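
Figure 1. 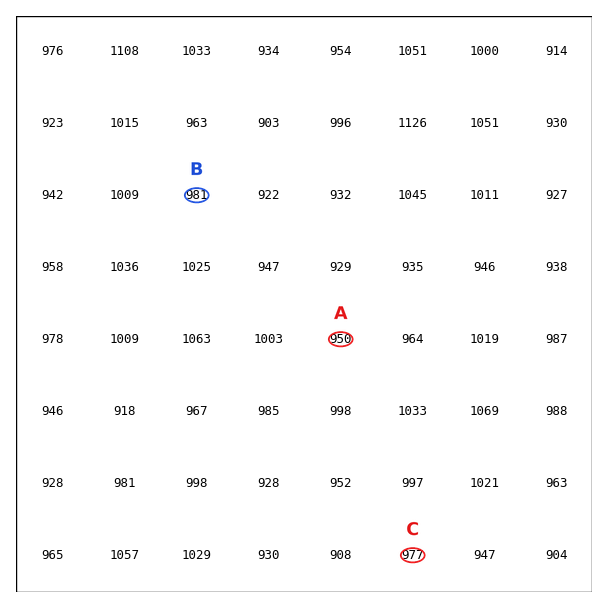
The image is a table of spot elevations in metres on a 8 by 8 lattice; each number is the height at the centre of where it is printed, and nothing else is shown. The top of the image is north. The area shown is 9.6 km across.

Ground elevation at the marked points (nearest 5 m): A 950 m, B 980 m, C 975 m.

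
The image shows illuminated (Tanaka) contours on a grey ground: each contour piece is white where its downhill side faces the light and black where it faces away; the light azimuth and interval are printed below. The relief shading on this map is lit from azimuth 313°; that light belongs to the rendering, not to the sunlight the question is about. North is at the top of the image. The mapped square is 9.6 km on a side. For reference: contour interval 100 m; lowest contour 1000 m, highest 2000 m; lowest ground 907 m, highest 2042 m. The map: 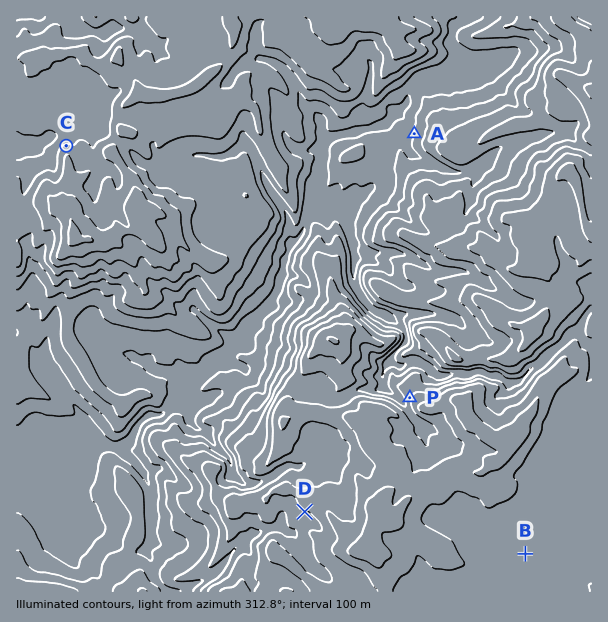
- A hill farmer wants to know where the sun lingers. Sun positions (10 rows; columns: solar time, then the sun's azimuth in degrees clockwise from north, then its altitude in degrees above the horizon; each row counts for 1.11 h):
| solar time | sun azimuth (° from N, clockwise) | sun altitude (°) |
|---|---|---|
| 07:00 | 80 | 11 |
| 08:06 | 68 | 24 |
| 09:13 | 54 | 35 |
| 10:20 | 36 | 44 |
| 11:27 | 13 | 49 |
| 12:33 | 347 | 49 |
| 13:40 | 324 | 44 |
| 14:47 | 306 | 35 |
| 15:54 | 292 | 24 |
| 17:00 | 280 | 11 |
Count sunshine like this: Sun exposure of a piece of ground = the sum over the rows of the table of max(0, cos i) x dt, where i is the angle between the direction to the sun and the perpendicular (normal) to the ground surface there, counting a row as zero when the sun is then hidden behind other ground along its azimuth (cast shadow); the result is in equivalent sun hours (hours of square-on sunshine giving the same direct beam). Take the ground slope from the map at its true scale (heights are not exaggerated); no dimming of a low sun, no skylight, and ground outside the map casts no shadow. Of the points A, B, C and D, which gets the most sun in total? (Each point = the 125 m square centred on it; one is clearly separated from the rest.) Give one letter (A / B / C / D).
C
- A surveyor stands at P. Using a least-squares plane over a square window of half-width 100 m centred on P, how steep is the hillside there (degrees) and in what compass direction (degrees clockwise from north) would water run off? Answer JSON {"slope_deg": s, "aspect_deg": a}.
{"slope_deg": 35, "aspect_deg": 270}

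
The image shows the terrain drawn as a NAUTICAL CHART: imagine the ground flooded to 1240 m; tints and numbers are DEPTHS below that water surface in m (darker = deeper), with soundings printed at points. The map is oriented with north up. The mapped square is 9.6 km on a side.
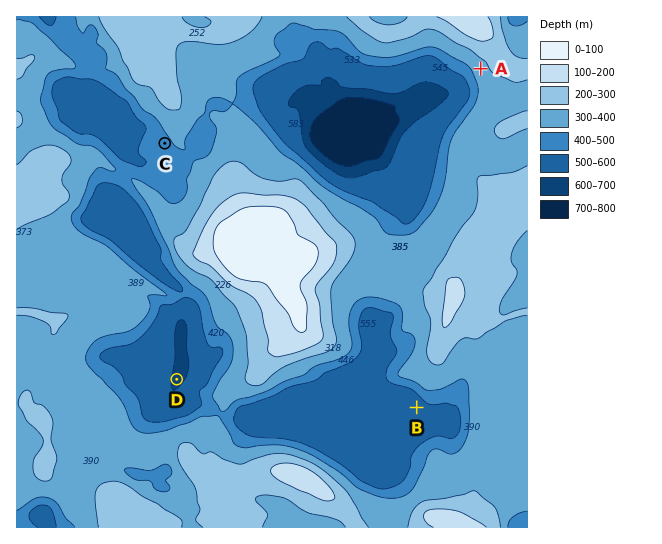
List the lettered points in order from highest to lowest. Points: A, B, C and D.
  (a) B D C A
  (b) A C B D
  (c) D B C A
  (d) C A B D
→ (b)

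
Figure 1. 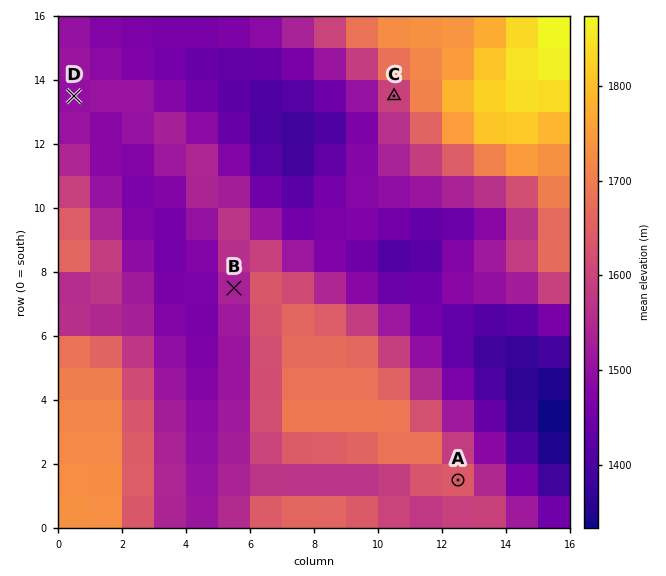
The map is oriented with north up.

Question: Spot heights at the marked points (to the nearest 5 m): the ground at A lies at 1655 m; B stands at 1530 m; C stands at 1585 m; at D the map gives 1500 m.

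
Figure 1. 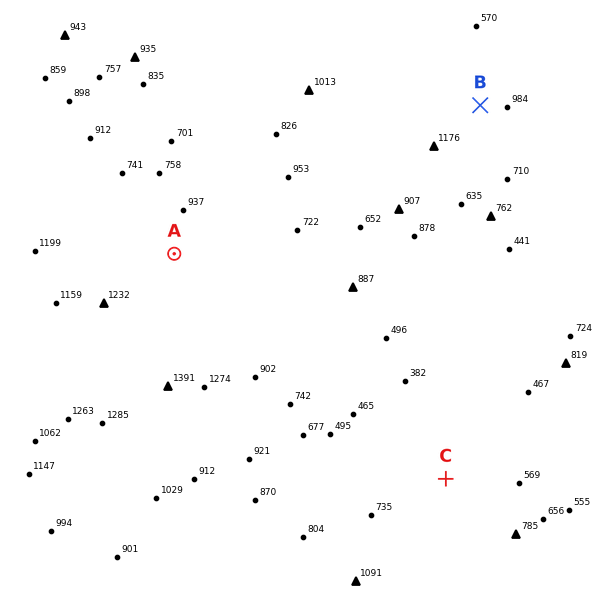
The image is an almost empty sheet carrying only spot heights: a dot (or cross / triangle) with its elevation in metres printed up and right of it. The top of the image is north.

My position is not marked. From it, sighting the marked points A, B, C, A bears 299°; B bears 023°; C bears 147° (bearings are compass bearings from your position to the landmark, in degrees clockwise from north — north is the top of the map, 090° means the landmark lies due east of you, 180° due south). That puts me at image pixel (371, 363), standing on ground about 480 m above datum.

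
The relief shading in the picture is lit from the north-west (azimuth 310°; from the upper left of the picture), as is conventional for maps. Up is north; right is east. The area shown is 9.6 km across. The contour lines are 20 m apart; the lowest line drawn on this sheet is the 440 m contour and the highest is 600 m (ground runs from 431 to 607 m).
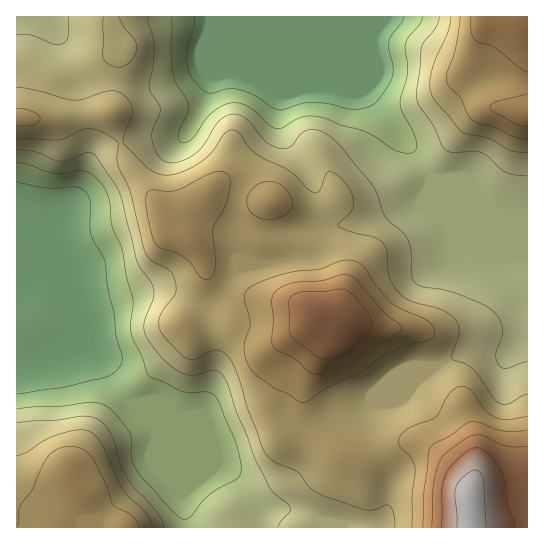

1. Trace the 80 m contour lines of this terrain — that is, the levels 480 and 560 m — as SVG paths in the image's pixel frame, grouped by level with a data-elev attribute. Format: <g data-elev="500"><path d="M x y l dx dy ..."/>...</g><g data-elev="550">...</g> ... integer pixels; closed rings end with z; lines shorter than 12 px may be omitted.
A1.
<g data-elev="480"><path d="M164 527l-3-8-5-8-29-33-7-15-8-28-6-9-6-5-7-4-10-1-28 4-38 3"/><path d="M527 361l-21 8-4-1-3-3-3-11 6-17 0-10-4-10-8-8-33-15-15-5-20-2-8-5-3-8 0-25-4-11-22-21-8-24-7-11-29-36-17-13-9-3-8 0-6 4-11 13-11 1-13-6-21-24-7-3-7-1-6 3-6 4-16 25-12 10-9 5-8 2-8-1-5-3-6-9-3-12 0-8 7-15 1-6-1-6-8-10-2-6 4-21 1-19-1-9-6-21"/><path d="M17 150l20 2 22 9 10-1 18-8 6 1 4 4 23 36 17 68 16 26 0 11-9 25 0 7 2 7 17 22 18 13 12 3 21-5 5 2 4 4 5 10 8 24 10 24 8 23 14 28 6 8 16 14 0 4-9 11-3 5"/><path d="M68 17l0 20-2 4-4 3-9 0-22-9-14 0"/><path d="M439 17l-3 10-12 15-3 7-5 45 3 12 14 19 9 20 4 5 7 2 20-1 8 1 6 4 19 16 21 4"/></g><g data-elev="560"><path d="M527 446l-21 0-23-10-8-1-9 3-20 15-7 9-5 19-2 46"/><path d="M319 358l11 1 13-5 23-20 5-7 0-8-5-9-12-14-8-6-7-1-16 3-21 0-8 2-5 5 0 30 2 6 4 6z"/></g>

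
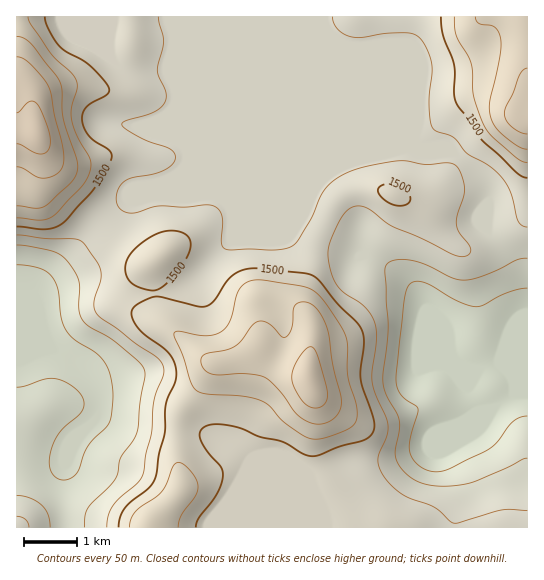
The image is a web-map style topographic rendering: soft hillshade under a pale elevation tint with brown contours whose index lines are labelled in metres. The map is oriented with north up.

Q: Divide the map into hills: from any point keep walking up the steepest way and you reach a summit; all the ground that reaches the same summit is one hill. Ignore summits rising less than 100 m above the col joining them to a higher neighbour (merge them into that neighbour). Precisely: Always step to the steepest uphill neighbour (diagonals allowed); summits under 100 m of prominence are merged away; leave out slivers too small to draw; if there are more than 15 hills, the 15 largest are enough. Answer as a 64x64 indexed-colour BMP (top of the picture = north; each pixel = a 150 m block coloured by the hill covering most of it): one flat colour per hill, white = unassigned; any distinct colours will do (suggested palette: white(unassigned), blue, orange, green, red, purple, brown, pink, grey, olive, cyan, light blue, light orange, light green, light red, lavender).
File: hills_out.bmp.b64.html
<image width="64" height="64" href="data:image/bmp;base64,Qk12CAAAAAAAAHYAAAAoAAAAQAAAAEAAAAABAAQAAAAAAAAIAAATCwAAEwsAABAAAAAAAAAA////ALR3HwAOf/8ALKAsACgn1gC9Z5QAS1aMAMJ34wB/f38AIr28AM++FwDox64AeLv/AIrfmACWmP8A1bDFACIiIhERERERERERERERERERERERERERERERERIiIiIiIiIiEREREREREREREREREREREREREREREREREiIiIiIiIiIRERERERERERERERERERERERERERERERESIiIiIiIiIhEREREREREREREREREREREREREREREREREiIiIiIiIiERERERERERERERERERERERERERERERERESIiIiIiIiIRERERERERERERERERERERERERERERERERIiIiIiIiIhERERERERERERERERERERERERERERERERIiIiIiIiIiEREREREREREREREREREREREREREREREREiIiIiIiIiIREREREREREREREREREREREREREREREREiIiIiIiIiIiERERERERERERERERERERERERERERERESIiIiIiIiIiIREREREREREREREREREREREREREREREREiIiIiIiIiIiEREREREREREREREREREREREREREREREREiIiIiIiIiIhERERERERERERERERERERERERERERERERIiIiIiIiIiIRERERERERERERERERERERERERERERERESIiIiIiIiIhERERERERERERERERERERERERERERERERIiIiIiIiIiERERERERERERERERERERERERERERERESIiIiIiIiIiIRERERERERERERERERERERERERERERERIiIiIiIiIiIhEREREREREREREREREREREREREREREREiIiIiIiIiIhERERERERERERERERERERERERERERERESIiIiIiIiIiEREREREREREREREREREREREREREREREREiIiIiIiIiEREREREREREREREREREREREREREREREREREhEREiIhERERERERERERERERERERERERERERERERERERERERERERERERERERERERERERERERERERERERERERERERERERERERERERERERERERERERERERERERERERERERERERERERERERERERERERERERERERERERERERERERERERERERERERERERERERERERERERERERERERERERERERERERERERERERERERERERERERERERERERERERERERERERERERERERERERERERERERERERERERERERERERERERERERETIRERERERERERERERERERERERERERERERERERERERERMiIREREREREREREREREREREREREREREREREREREREREyIhERERERERERERERERERERERERERERERERERERERETIiIRERERERERERERERERERERERERERERERERERERETMiIiERERERERERERERERERERERERERERERERERERERMyIiIhERERERERERERERERERERERERERERERERERERMzIiIiIREREREREREREREREREREREREREREREREREREzMiIiIiEREREREREREREREREREREREREREREREREREzMyIiIiIhEREREREREREREREREREREREREREREREREzMzIiIiIiIRERERERERERERERERERERERERERERERETMzMiIiIiIiERERERERERERERERERERERERERERERERMzMyIiIiIiIhEREREREREREREREREREREREREREREREzMzIiIiIiIiIhERERERERERERERERERERERERERERETMzMiIiIiIiIiIRERERERERERERERERERERERERERERMzMyIiIiIiIiIiIhEREREREREREREREREREREREREREzMzIiIiIiIiIiIiIhEREREREREREREREREREREREREzMzMiIiIiIiIiIiIiIhEREREREREREREREREREREREzMzMyIiIiIiIiIiIiIiIiEREREREREREREREREREREzMzMzIiIiIiIiIiIiIiIiIiEREREREREREREREREREzMzMzMiIiIiIiIiIiIiIiIiIiIiIiIiIiIiIiIiIzMzMzMzMyIiIiIiIiIiIiIiIiIiIiIiIiIiIiIiIiIzMzMzMzMzIiIiIiIiIiIiIiIiIiIiIiIiIiIiIiIiIzMzMzMzMzMiIiIiIiIiIiIiIiIiIiIiIiIiIiIiIiIzMzMzMzMzMyIiIiIiIiIiIiIiIiIiIiIiIiIiIiIiIzMzMzMzMzMzIiIiIiIiIiIiIiIiIiIiIiIiIiIiIiIzMzMzMzMzMzMiIiIiIiIiIiIiIiIiIiIiIiIiIiIiIzMzMzMzMzMzMyIiIiIiIiIiIiIiIiIiIiIiIiIiIiIzMzMzMzMzMzMzIiIiIiIiIiIiIiIiIiIiIiIiIiIiIzMzMzMzMzMzMzMiIiIiIiIiIiIiIiIiIiIiIiIiIiIzMzMzMzMzMzMzMyIiIiIiIiIiIiIiIiIiIiIiIiIiIzMzMzMzMzMzMzMzIiIiIiIiIiIiIiIiIiIiIiIiIiIjMzMzMzMzMzMzMzMiIiIiIiIiIiIiIiIiIiIiIiIiIjMzMzMzMzMzMzMzMyIiIiIiIiIiIiIiIiIiIiIiIiIiMzMzMzMzMzMzMzMzIiIiIiIiIiIiIiIiIiIiIiIiIiMzMzMzMzMzMzMzMzMiIiIiIiIiIiIiIiIiIiIiIiIiIzMzMzMzMzMzMzMzMyIiIiIiIiIiIiIiIiIiIiIiIiIjMzMzMzMzMzMzMzMz"/>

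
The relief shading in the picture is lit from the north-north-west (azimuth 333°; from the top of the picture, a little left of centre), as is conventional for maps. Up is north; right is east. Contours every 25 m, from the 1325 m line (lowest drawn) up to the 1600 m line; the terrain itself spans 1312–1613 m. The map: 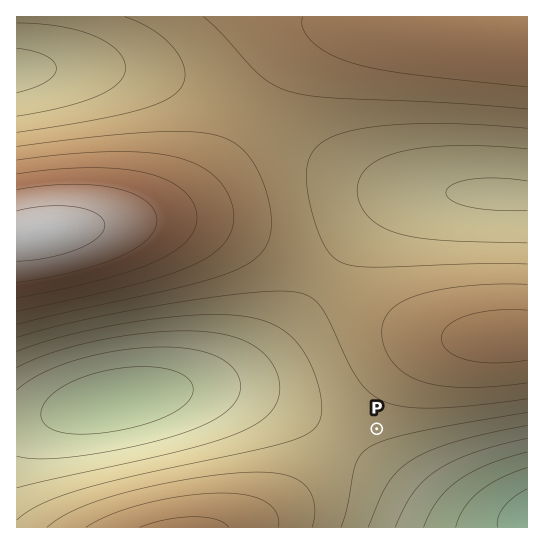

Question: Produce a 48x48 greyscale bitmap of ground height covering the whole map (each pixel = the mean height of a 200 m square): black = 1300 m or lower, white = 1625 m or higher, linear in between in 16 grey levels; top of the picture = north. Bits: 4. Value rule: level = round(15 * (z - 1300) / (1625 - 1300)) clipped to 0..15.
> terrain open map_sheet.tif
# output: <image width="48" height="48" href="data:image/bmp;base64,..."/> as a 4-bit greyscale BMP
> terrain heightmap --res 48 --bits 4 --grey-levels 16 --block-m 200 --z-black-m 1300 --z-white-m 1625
<image width="48" height="48" href="data:image/bmp;base64,Qk32BAAAAAAAAHYAAAAoAAAAMAAAADAAAAABAAQAAAAAAIAEAAATCwAAEwsAABAAAAAAAAAAAAAAABEREQAiIiIAMzMzAERERABVVVUAZmZmAHd3dwCIiIgAmZmZAKqqqgC7u7sAzMzMAN3d3QDu7u4A////AHeIiZmqqqq7u6qqqpmYh3dmVUQzMiIREXd4iImZmqqqqqqqqZmYiHdmVURDMiIREWd3eIiJmZmaqqqpmZmIiHdmZVRDMyIhEWZmd3eIiImZmZmZmZmIiHd2ZVVEMzIiEVZmZmd3d4iIiIiIiIiIh3d2ZlVUQzMiIlVVVWZmZnd3eIiIiIiIh3d2ZmVVREMzMlVVVVVVVmZmd3d3d3d3d3d3ZmZVVUREM0REREREVVVWZmZ3d3d3d3d3d2ZmZVVURERERERERERVVVZmZnd3d3d3d3d2ZmZVVURDMzMzNERERVVWZmZ3d3d3d3d3d3ZmZkQzMzMzMzNEREVVZmZnd3d4iIiIh3d3d0QzMzMzMzMzRERVVmZnd3iIiIiIiIiIiERDMzMzMzMzNERFVWZnd3iIiJmZmZmZmFREQzMzMzMzNERFVWZnd4iImZmZmZmZmVVUREMzMzMzRERVVWZnd4iJmZmqqqqqqmZVVEREREREREVVVmZ3eIiJmZqqqqqqqnZmZVVVRERERVVVZmZ3eIiZmaqqqru7u4d3ZmZlVVVVVVVmZmd3iIiZmqqqq7u7u5iId3d2ZmZmZmZmZ3d3iImZmqqqq7u7u6mZmIiHd3d3d3d3d3d4iImZmaqqqru7u6qqqZmYiIiHd3d3d3iIiImZmZqqqqqqqru7uqqpmZmIiIiIiIiIiImZmZmaqqqqqszMy7u6qqqZmZmIiIiIiIiJmZmZmZmZmd3dzMzLu7qqqZmZmYiIiIiIiImZmZmZme7d3d3MzLu7qqqZmZmIiIiIiIiIiIiIiO7u7t3d3My7u6qqmZmIiIiIiIiIiIiIiO7u7u7d3czMu7qqmZmYiIiHd3d3d3d3d+7u7u7u3dzMy7uqqZmYiIh3d3d3d3d3d+7u7u7u3d3My7uqqZmIiId3d3ZmZmZmZu7u7u7u3d3My7uqqZmIiHd3dmZmZmZmZu7u7u7d3dzMy7uqqZmIiHd3ZmZmZmZmZt3d3d3d3czMu7qqqZmIiHd3ZmZmZmZmZszMzMzMzMzLu7qqmZmIiHd3ZmZmZmZmZrvMzMzMy7u7uqqqmZmIiHd3dmZmZmZmZqu7u7u7u7u6qqqpmZiIiHd3d3dmZmZmZqqqqqqqqqqqqqmZmZmIiIh3d3d3d3d3d5mZmZmaqqqqmZmZmZmIiIiIh3d3d3d3d4iIiJmZmZmZmZmZmZmYiIiIiIiIiIiIiHd3iIiIiJmZmZmZmZmZmZmYiIiIiImZmWd3d3eIiIiImZmZmZmZmZmZmZmZmZmZmWZmZ3d3eIiIiJmZmZmZmZmZmZmqqqqqqmZmZmd3d4iIiJmZmZmZqqqqqqqqqqqqqlZmZmZ3d3iIiJmZmZqqqqqqqqqqu7u7u1ZmZmZ3d3iIiJmZmaqqqqqqu7u7u7u7u2ZmZmd3d4iIiZmZqqqqqqu7u7u7u7u7u2ZmZnd3d4iImZmZqqqqq7u7u7u7u7u7u2Z3d3d3iIiJmZmaqqqqu7u7u7u7u7u7u3d3d3iIiIiZmZmqqqqqu7u7u7u7u7u7uw=="/>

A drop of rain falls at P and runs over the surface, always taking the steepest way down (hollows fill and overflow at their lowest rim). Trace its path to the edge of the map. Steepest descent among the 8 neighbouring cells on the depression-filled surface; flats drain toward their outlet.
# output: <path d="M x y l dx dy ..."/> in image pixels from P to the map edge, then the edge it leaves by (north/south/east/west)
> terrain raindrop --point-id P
<path d="M377 429l0 13 77 77 73 0"/>
exit: east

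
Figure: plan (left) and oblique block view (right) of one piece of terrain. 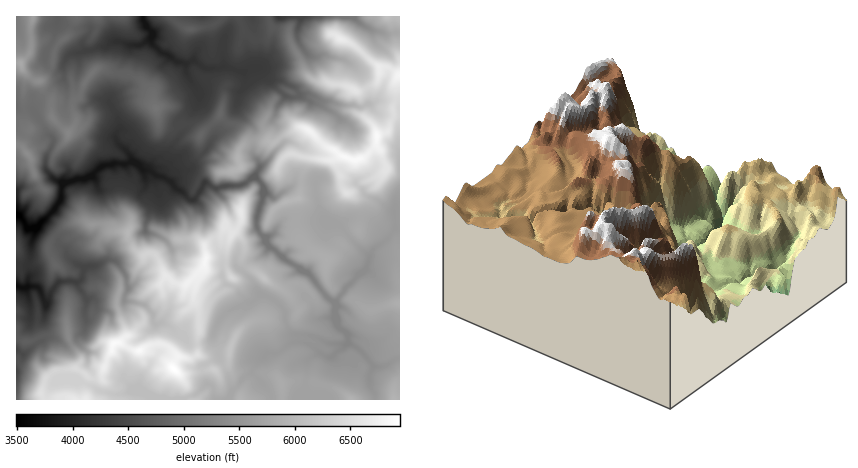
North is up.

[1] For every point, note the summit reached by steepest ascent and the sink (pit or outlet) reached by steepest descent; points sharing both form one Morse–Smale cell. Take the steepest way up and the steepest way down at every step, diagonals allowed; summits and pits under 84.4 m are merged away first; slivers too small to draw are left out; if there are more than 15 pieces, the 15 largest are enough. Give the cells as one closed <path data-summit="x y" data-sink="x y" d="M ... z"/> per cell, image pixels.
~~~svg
<path data-summit="174 368" data-sink="16 214" d="M220 116l-18 18-14-9-17 23-9 18-10 7-8-3-10-8-8 2-10-1-16 4-8 9-8 3-8 0-13 5-3 18-7 10-18 16-7 36 6 0 16-7 5 7 12 10 1 58-14 4-12 0-4 2 1 2 9-3 5 5 2 14 5 6 4 17 14 2 12 4 12 7 10 2 28-3 18 9 216 0 1-6-5-8 0-12 3-8-15-18-10-6-1-8-9-8-3-10 1-12-14-12-16-20-20-12-16-13-8 8-14 7-6 9-8-7-10 0-2 2 0 10 3 8 11 5 13 15-21 7-8 9-9 20-5 3-18 0-18-17-6-3-8 1-4-12-8-7-20-5 4-10-2-14-10-15-9-1 3-8 6-5 30-16 20 9 6 9 10-1 2-2 0-14-2-4-16-16-5-8-6-20 1-8 8 1 6 5 8-10 10-2 6-8 12-12 20-28z"/><path data-summit="376 136" data-sink="16 214" d="M314 80l-18 17-8 0-6-3-6 4-12 24 0 6 6 14-17 0 0 12 7 12-5 10 9 12-1 10-6 18 0 12 9 10 0 4 4 6 16 12 20 12 16 20 14 11 9-15 21-18 8-22 12-7 10-13 4 0 0-124-4-4-20 1-6 3 0-8-4-8-10 3-12-6z"/><path data-summit="206 260" data-sink="16 214" d="M156 175l-1 9 6 20 5 8 16 16 2 4 0 14-2 2-10 1-6-9-20-9-30 16-9 13 9 1 10 15 2 14-4 8 2 3 18 4 8 7 4 12 8-1 6 3 18 17 18 0 5-3 9-20 8-9 21-7-13-15-11-5-3-8 0-10 2-2 10 0 8 7 6-9 14-7 7-7-3-10-9-10 0-12 6-18 1-10-8-11-18 9-24 2-10-5-8 15-6 2-8-9-6-2-4-7z"/><path data-summit="20 64" data-sink="16 214" d="M76 16l-42 0-4 14 0 22-10 11-4 1 0 44 4 2 12-1 16 25 5 4 0 6-8 20 1 6 6 8-14 8-16 1-6 3 0 24 6 4 6 11 8-1 17-16 8-12 3-17 20-4 8-3 8-9 16-4 10 1 8-2 10 8 8 3 10-7 9-18 17-22 0-2-6 0-10 4-12-4-2-4-5-26-11-13-14-7-14-1-14-5-11 8-6 10-3 10-7 6-1 6 4 14-8 11-4-3-11-12-2-6 1-12-7-8-5-10 10-12 5-22 14-14z"/><path data-summit="20 64" data-sink="146 26" d="M142 16l-64 0-9 18-14 14-3 18-12 16 5 10 7 8-1 12 2 6 15 15 8-11-4-14 1-6 7-6 3-10 6-10 11-8 14 5 14 1 14 7 11 13 5 26 2 4 14 4 15-4 0-6 10-16 0-8-13-22 0-6-26-14-8-8 1-10-6-6z"/><path data-summit="174 368" data-sink="146 26" d="M238 16l-14 0-10 9-18 4-14-2-12-11-27 0 4 12 6 6-1 10 8 8 26 14 0 6 13 22 0 8-10 16-1 6 12 10 20-18 7 6 9-14 4-16 5-6 0-12-2-2 17-5 12-15 3-24-3 0-4 10-14 2-10-8z"/><path data-summit="400 304" data-sink="16 214" d="M396 228l-10 13-12 7-8 22-21 18-10 16 2 20 10 10 1 8 10 6 18 19 8-1 16-8 0-128z"/><path data-summit="174 368" data-sink="16 286" d="M50 257l-16 7-6 0 0 22-12 0 0 52 8 4 8-1 10-5 12 0 14-4 0-54z"/><path data-summit="376 136" data-sink="146 26" d="M276 28l-6 28-10 11-17 5 2 2 0 12-7 10-1 14 15 16 2 15 16 1-6-14 0-6 9-20 10-8-16-16 13 2 16 8 2 5 15-13-8-8-4-12-11-20-1-8z"/><path data-summit="240 168" data-sink="16 214" d="M226 122l-35 46-3 2-10 2-6 10 10-4 8 0 14 6 2-1 8 5 6 0 4-2 14 0 17-10 5-10-7-12 0-12-9 2 3-4-1-6-8-8z"/><path data-summit="400 76" data-sink="16 214" d="M352 16l-14 0-3 18 5 5 14 6 25 21 1 6-3 10-10 6 3 8-1 8 27-4 4 4 0-70-16 0-10-3-14-7z"/><path data-summit="400 76" data-sink="278 16" d="M338 16l-36 0-5 16 2 10 11 14 14-1 22 6 13 11 9 16 9-6 3-10-1-6-25-21-14-6-5-5z"/><path data-summit="28 154" data-sink="16 214" d="M16 108l0 82 6-3 16-1 14-8-5-6-2-8 8-20 0-6-5-4-16-25-12 1z"/><path data-summit="86 400" data-sink="16 214" d="M48 337l-8 5 2 10-4 8 0 6 8 10-5 16 3 8 114 0-18-9-10 0-8 3-20-2-12-7-26-6-4-17-5-6-2-14z"/><path data-summit="376 136" data-sink="278 16" d="M300 16l-20 0-4 12 13 4 1 8 11 20 4 12 11 9 28 4 12 6 10-2 1-1-8-16-13-11-22-6-12 2-8-7-7-14z"/>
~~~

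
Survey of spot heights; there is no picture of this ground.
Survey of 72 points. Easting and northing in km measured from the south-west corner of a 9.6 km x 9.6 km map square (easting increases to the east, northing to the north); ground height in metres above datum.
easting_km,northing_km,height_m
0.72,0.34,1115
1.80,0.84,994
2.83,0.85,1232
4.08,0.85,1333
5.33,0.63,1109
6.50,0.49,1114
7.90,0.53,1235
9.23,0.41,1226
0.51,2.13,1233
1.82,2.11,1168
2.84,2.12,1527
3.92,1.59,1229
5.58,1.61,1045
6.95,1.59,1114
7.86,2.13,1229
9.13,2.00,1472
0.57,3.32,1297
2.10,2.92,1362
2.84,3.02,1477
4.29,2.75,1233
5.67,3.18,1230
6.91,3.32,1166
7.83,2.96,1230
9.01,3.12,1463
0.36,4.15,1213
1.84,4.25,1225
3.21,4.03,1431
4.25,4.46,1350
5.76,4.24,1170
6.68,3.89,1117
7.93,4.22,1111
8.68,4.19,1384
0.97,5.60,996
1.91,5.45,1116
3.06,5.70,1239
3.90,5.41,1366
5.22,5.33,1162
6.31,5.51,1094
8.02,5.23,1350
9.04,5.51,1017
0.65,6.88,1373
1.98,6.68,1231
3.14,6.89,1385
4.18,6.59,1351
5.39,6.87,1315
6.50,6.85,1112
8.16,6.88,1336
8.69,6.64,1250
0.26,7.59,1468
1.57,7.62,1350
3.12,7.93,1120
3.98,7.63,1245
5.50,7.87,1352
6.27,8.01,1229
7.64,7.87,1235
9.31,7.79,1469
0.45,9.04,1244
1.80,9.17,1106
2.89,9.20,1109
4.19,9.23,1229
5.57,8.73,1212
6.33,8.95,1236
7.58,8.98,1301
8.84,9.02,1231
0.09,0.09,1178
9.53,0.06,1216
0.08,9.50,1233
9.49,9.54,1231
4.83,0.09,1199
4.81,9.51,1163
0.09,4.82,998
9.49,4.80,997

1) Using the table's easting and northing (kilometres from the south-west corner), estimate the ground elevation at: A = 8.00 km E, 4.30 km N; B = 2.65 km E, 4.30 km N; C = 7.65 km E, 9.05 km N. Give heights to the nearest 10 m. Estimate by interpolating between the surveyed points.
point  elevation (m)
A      1110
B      1340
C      1310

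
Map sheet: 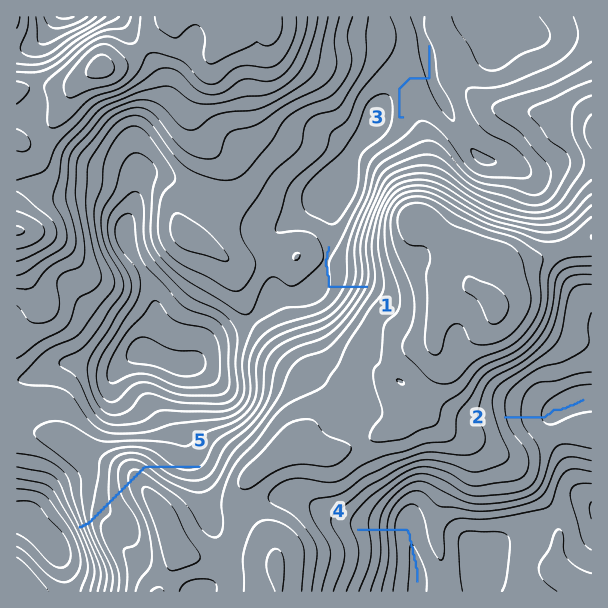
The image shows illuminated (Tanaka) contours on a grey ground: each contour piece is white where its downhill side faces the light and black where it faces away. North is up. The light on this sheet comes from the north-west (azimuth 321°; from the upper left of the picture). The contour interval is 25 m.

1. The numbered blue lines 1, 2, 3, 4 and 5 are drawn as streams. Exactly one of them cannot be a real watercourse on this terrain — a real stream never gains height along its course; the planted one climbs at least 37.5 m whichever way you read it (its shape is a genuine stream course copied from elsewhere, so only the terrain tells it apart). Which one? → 5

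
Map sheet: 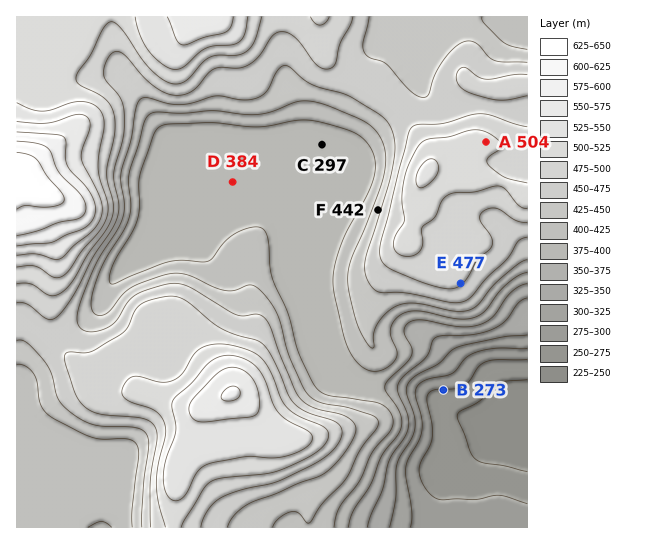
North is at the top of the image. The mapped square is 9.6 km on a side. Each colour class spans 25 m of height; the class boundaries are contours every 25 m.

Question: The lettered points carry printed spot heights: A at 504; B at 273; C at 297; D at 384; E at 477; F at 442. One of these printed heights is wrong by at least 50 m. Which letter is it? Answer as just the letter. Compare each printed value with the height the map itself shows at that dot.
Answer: C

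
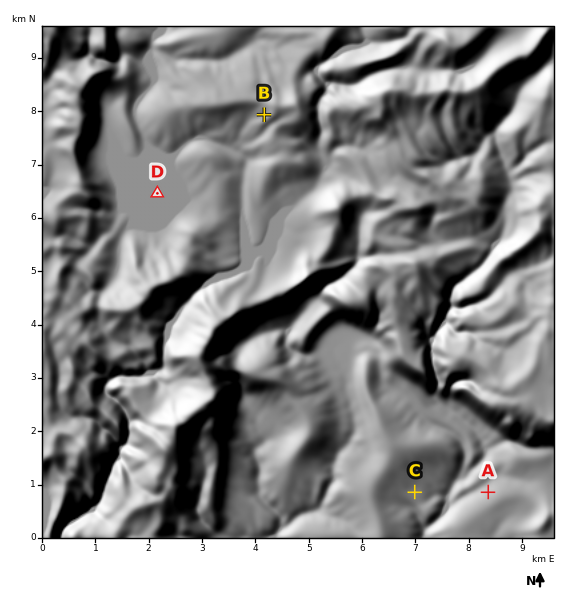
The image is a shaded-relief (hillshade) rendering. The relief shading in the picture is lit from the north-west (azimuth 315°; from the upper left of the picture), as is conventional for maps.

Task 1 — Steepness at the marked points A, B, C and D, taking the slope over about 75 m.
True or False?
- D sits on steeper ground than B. False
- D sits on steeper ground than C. False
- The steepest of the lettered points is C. False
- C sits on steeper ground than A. False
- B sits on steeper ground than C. True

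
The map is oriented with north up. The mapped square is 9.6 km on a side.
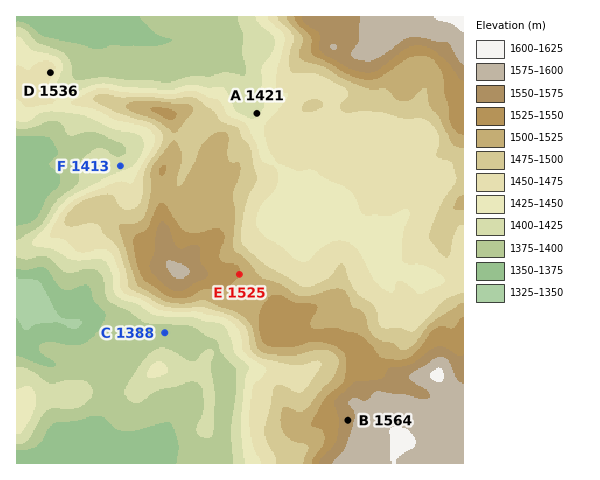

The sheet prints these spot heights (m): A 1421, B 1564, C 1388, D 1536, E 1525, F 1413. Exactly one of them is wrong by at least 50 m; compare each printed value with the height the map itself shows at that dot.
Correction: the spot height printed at D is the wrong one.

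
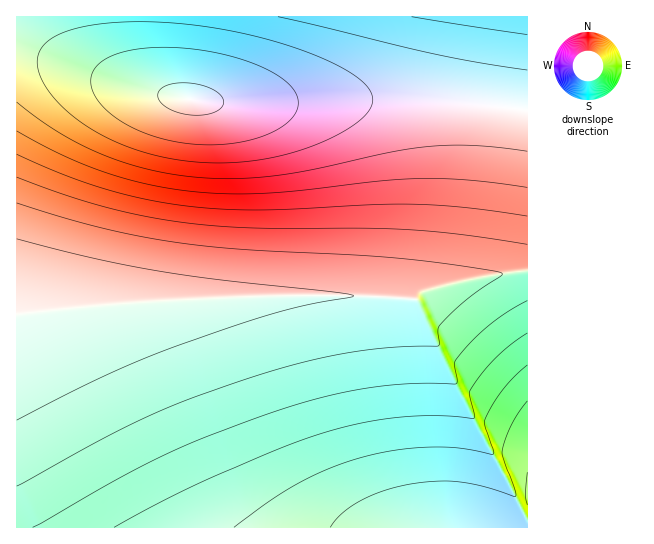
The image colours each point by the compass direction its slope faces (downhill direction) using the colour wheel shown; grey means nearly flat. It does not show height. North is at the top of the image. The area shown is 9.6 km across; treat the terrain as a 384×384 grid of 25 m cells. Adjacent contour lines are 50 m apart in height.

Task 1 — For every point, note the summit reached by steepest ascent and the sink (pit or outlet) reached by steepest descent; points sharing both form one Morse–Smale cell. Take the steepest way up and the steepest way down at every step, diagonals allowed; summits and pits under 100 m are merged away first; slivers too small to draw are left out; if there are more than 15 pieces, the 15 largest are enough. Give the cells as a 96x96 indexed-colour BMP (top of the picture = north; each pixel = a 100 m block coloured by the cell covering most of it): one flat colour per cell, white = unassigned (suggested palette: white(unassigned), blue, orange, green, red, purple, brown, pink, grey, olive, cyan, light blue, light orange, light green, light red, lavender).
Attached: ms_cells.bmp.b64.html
<image width="96" height="96" href="data:image/bmp;base64,Qk12EgAAAAAAAHYAAAAoAAAAYAAAAGAAAAABAAQAAAAAAAASAAATCwAAEwsAABAAAAAAAAAA////ALR3HwAOf/8ALKAsACgn1gC9Z5QAS1aMAMJ34wB/f38AIr28AM++FwDox64AeLv/AIrfmACWmP8A1bDFABERERERERERERERERERERERERERERERERERERERERERERERERERERERERERERERERERERERERERERERERERERERERERERERERERERERERERERERERERERERERERERERERERERERERERERERERERERERERERERERERERERERERERERERERERERERERERERERERERERERERERERERERERERERERERERERERERERERERERERERERERERERERERERERERERERERERERERERERERERERERERERERERERERERERERERERERERERERERERERERERERERERERERERERERERERERERERERERERERERERERERERERERERERERERERERERERERERERERERERERERERERERERERERERERERERERERERERERERERERERERERERERERERERERERERERERERERERERERERERERERERERERERERERERERERERERERERERERERERERERERERERERERERERERERERERERERERERERERERERERERERERERERERERERERERERERERERERERERERERERERERERERERERERERERERERERERERERERERERERERERERERERERERERERERERERERERERERERERERERERERERERERERERERERERERERERERERERERERERERERERERERERERERERERERERERERERERERERERERERERERERERERERERERERERERERERERERERERERERERERERERERERERERERERERERERERERERERERERERERERERERERERERERERERERERERERERERERERERERERERERERERERERERERERERERERERERERERERERERERERERERERERERERERERERERERERERERERERERERERERERERERERERERERERERERERERERERERERERERERERERERERERERERERERERERERERERERERERERERERERERERERERERERERERERERERERERERERERERERERERERERERERERERERERERERERERERERERERERERERERERERERERERERERERERERERERERERERERERERERERERERERERERERERERERERERERERERERERERERERERERERERERERERERERERERERERERERERERERERERERERERERERERERERERERERERERERERERERERERERERERERERERERERERERERERERERERERERERERERERERERERERERERERERERERERERERERERERERERERERERERERERERERERERERERERERERERERERERERERERERERERERERERERERERERERERERERERERERERERERERERERERERERERERERERERERERERERERERERERERERERERERERERERERERERERERERERERERERERERERERERERERERERERERERERERERERERERERERERERERERERERERERERERERERERERERERERERERERERERERERERERERERERERERERERERERERERERERERERERERERERERERERERERERERERERERERERERERERERERERERERERERERERERERERERERERERERERERERERERERERERERERERERERERERERERERERERERERERERERERERERERERERERERERERERERERERERERERERERERERERERERERERERERERERERERERERERERERERERERERERERERERERERERERERERERERERERERERERERERERERERERERERERERERERERERERERERERERERERERERERERERERERERERERERERERERERERERERERERERERERERERERERERERERERERERERERERERERERERERERERERERERERERERERERERERERERERERERERERERERERERERERERERERERERERERERERERERERERERERERERERERERERERERERERERERERERERERERERERERERERERERERERERERERERERERERERERERERERERERERERERERERERERERERERERERERERERERERERERERERERERERERERERERERERERERERERERERERERERERERERERERERERERERERERERERERERERERERERERERERERERERERERERERERERERERERERERERERERERERERERERERERERERERERERERERERERERERERERERERERERERERERERERERERERERERERERERERERERERERERERERERERERERERERERERERERERERERERERERERERERERERERERERERERERERERERERERERERERERERERERERERERERERERERERERERERERERERERERERERERERERERERERERERERERERERERERERERERERERERERERESIiERERERERERERERERERERERERERERERERERERERERERERERERERERERERERERESIiIiIiIiERERERERERERERERERERERERERERERERERERERERERERERERERERERESIiIiIiIiIiIiIiIiIRERERERERERERERERERERERERERERERERERERERERERERESIiIiIiIiIiIiIiIiIiIiIiIiIiIiIiIRERERERERERESIiIiIhERERERERERERESIiIiIiIiIiIiIiIiIiIiIiIiIiIiIiIiIiIiIiIiIiIiIiIiIiIRERERERERERESIiIiIiIiIiIiIiIiIiIiIiIiIiIiIiIiIiIiIiIiIiIiIiIiIiIiIhERERERERESIiIiIiIiIiIiIiIiIiIiIiIiIiIiIiIiIiIiIiIiIiIiIiIiIiIiIiIiERERERESIiIiIiIiIiIiIiIiIiIiIiIiIiIiIiIiIiIiIiIiIiIiIiIiIiIiIiIiIiIhERESIiIiIiIiIiIiIiIiIiIiIiIiIiIiIiIiIiIiIiIiIiIiIiIiIiIiIiIiIiIiIiIiIiIiIiIiIiIiIiIiIiIiIiIiIiIiIiIiIiIiIiIiIiIiIiIiIiIiIiIiIiIiIiIiIiIiIiIiIiIiIiIiIiIiIiIiIiIiIiIiIiIiIiIiIiIiIiIiIiIiIiIiIiIiIiIiIiIiIiIiIiIiIiIiIiIiIiIiIiIiIiIiIiIiIiIiIiIiIiIiIiIiIiIiIiIiIiIiIiIiIiIiIiIiIiIiIiIiIiIiIiIiIiIiIiIiIiIiIiIiIiIiIiIiIiIiIiIiIiIiIiIiIiIiIiIiIiIiIiIiIiIiIiIiIiIiIiIiIiIiIiIiIiIiIiIiIiIiIiIiIiIiIiIiIiIiIiIiIiIiIiIiIiIiIiIiIiIiIiIiIiIiIiIiIiIiIiIiIiIiIiIiIiIiIiIiIiIiIiIiIiIiIiIiIiIiIiIiIiIiIiIiIiIiIiIiIiIiIiIiIiIiIiIiIiIiIiIiIiIiIiIiIiIiIiIiIiIiIiIiIiIiIiIiIiIiIiIiIiIiIiIiIiIiIiIiIiIiIiIiIiIiIiIiIiIiIiIiIiIiIiIiIiIiIiIiIiIiIiIiIiIiIiIiIiIiIiIiIiIiIiIiIiIiIiIiIiIiIiIiIiIiIiIiIiIiIiIiIiIiIiIiIiIiIiIiIiIiIiIiIiIiIiIiIiIiIiIiIiIiIiIiIiIiIiIiIiIiIiIiIiIiIiIiIiIiIiIiIiIiIiIiIiIiIiIiIiIiIiIiIiIiIiIiIiIiIiIiIiIiIiIiIiIiIiIiIiIiIiIiIiIiIiIiIiIiIiIiIiIiIiIiIiIiIiIiIiIiIiIiIiIiIiIiIiIiIiIiIiIiIiIiIiIiIiIiIiIiIiIiIiIiIiIiIiIiIiIiIiIiIiIiIiIiIiIiIiIiIiIiIiIiIiIiIiIiIiIiIiIiIiIiIiIiIiIiIiIiIiIiIiIiIiIiIiIiIiIiIiIiIiIiIiIiIiIiIiIiIiIiIiIiIiIiIiIiIiIiIiIiIiIiIiIiIiIiIiIiIiIiIiIiIiIiIiIiIiIiIiIiIiIiIiIiIiIiIiIiIiIiIiIiIiIiIiIiIiIiIiIiIiIiIiIiIiIiIiIiIiIiIiIiIiIiIiIiIiIiIiIiIiIiIiIiIiIiIiIiIiIiIiIiIiIiIiIiIiIiIiIiIiIiIiIiIiIiIiIiIiIiIiIiIiIiIiIiIiIiIiIiIiIiIiIiIiIiIiIiIiIiIiIiIiIiIiIiIiIiIiIiIiIiIiIiIiIiIiIiIiIiIiIiIiIiIiIiIiIiIiIiIiIiIiIiIiIiIiIiIiIiIiIiIiIiIiIiIiIiIiIiIiIiIiIiIiIiIiIiIiIiIiIiIiIiIiIiIiIiIiIiIiIiIiIiIiIiIiIiIiIiIiIiIiIiIiIiIiIiIiIiIiIiIiIiIiIiIiIiIiIiIiIiIiIiIiIiIiIiIiIiIiIiIiIiIiIiIiIiIiIiIiIiIiIiIiIiIiIiIiIiIiIiIiIiIiIiIiIiIiIiIiIiIiIiIiIiIiIiIiIiIiIiIiIiIiIiIiIiIiIiIiIiIiIiIiIiIiIiIiIiIiIiIiIiIiIiIiIiIiIiIiIiIiIiIiIiIiIiIiIiIiIiIiIiIiIiIiIiIiIiIiIiIiIiIiIiIiIiIiIiIiIiIiIiIiIiIiIiIiIiIiIiIiIiIiIiIiIiIiIiIiIiIiIiIiIiIiIiIiIiIiIiIiIiIiIiIiIiIiIiIiIiIiIiIiIiIiIiIiIiIiIiIiIiIiIiIiIiIiIiIiIiIiIiIiIiIiIiIiIiIiIiIiIiIiIiIiIiIiIiIiIiIiIiIiIiIiIiIiIiIiIiIiIiIiIiIiIiIiIiIiIiIiIiIiIiIiIiIiIiIiIiIiIiIiIiIiIiIiIiIiIiIiIiIiIiIiIiIiIiIiIiIiIiIiIiIiIiIiIiIiIiIiIiIiIiIiIiIiIiIiIyIiIiIiIiIiIiIiIiIiIiIiIiIiIiIiIiIiIiIiIiIiIiIiIiIiIiIiIiIjMzMzMyIiIiIiIiIiIiIiIiIiIiIzMzMzMzMzMzMzMzMzMzMzMzMzMzMzMzMzMzMzMzMzMyIiIiIiIiIiIiIiIiIiMzMzMzMzMzMzMzMzMzMzMzMzMzMzMzMzMzMzMzMzMzMzMyIiIiIiIiIiIiIiIiIzMzMzMzMzMzMzMzMzMzMzMzMzMzMzMzMzMzMzMzMzMzMzMyIiIiIiIiIiIiIiIiMzMzMzMzMzMzMzMzMzMzMzMzMzMzMzMzMzMzMzMzMzMzMzMyIiIiIiIiIiIiIiIjMzMzMzMzMzMzMzMzMzMzMzMzMzMzMzMzMzMzMzMzMzMzMzMyIiIiIiIiIiIiIiIjMzMzMzMzMzMzMzMzMzMzMzMzMzMzMzMzMzMzMzMzMzMzMzMyIiIiIiIiIiIiIiIzMzMzMzMzMzMzMzMzMzMzMzMzMzMzMzMzMzMzMzMzMzMzMzMyIiIiIiIiIiIiIiIzMzMzMzMzMzMzMzMzMzMzMzMzMzMzMzMzMzMzMzMzMzMzMzMyIiIiIiIiIiIiIiIzMzMzMzMzMzMzMzMzMzMzMzMzMzMzMzMzMzMzMzMzMzMzMzMyIiIiIiIiIiIiIiIzMzMzMzMzMzMzMzMzMzMzMzMzMzMzMzMzMzMzMzMzMzMzMzMyIiIiIiIiIiIiIiMzMzMzMzMzMzMzMzMzMzMzMzMzMzMzMzMzMzMzMzMzMzMzMzMyIiIiIiIiIiIiIiMzMzMzMzMzMzMzMzMzMzMzMzMzMzMzMzMzMzMzMzMzMzMzMzMyIiIiIiIiIiIiIiMzMzMzMzMzMzMzMzMzMzMzMzMzMzMzMzMzMzMzMzMzMzMzMzMyIiIiIiIiIiIiIiMzMzMzMzMzMzMzMzMzMzMzMzMzMzMzMzMzMzMzMzMzMzMzMzMyIiIiIiIiIiIiIiMzMzMzMzMzMzMzMzMzMzMzMzMzMzMzMzMzMzMzMzMzMzMzMzMyIiIiIiIiIiIiIiMzMzMzMzMzMzMzMzMzMzMzMzMzMzMzMzMzMzMzMzMzMzMzMzMw=="/>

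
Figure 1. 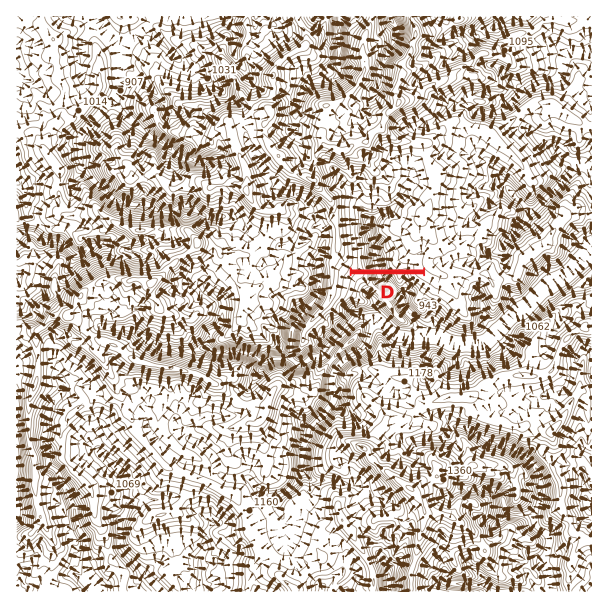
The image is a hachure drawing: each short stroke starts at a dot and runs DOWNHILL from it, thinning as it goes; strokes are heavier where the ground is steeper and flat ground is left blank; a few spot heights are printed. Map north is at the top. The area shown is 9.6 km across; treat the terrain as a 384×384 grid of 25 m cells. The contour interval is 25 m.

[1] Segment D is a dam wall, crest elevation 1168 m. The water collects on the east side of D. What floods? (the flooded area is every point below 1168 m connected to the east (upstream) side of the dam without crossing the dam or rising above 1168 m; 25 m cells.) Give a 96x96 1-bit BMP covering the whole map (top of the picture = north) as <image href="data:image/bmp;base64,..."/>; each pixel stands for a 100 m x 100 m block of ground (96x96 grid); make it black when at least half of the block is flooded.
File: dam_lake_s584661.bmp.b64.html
<image width="96" height="96" href="data:image/bmp;base64,Qk2+BAAAAAAAAD4AAAAoAAAAYAAAAGAAAAABAAEAAAAAAIAEAAATCwAAEwsAAAIAAAAAAAAA////AAAAAAAAAAAAAAAAAAAAAAAAAAAAAAAAAAAAAAAAAAAAAAAAAAAAAAAAAAAAAAAAAAAAAAAAAAAAAAAAAAAAAAAAAAAAAAAAAAAAAAAAAAAAAAAAAAAAAAAAAAAAAAAAAAAAAAAAAAAAAAAAAAAAAAAAAAAAAAAAAAAAAAAAAAAAAAAAAAAAAAAAAAAAAAAAAAAAAAAAAAAAAAAAAAAAAAAAAAAAAAAAAAAAAAAAAAAAAAAAAAAAAAAAAAAAAAAAAAAAAAAAAAAAAAAAAAAAAAAAAAAAAAAAAAAAAAAAAAAAAAAAAAAAAAAAAAAAAAAAAAAAAAAAAAAAAAAAAAAAAAAAAAAAAAAAAAAAAAAAAAAAAAAAAAAAAAAAAAAAAAAAAAAAAAAAAAAAAAAAAAAAAAAAAAAAAAAAAAAAAAAAAAAAAAAAAAAAAAAAAAAAAAAAAAAAAAAAAAAAAAAAAAAAAAAAAAAAAAAAAAAAAAAAAAAAAAAAAAAAAAAAAAAAAAAAAAAAAAAAAAAAAAAAAAAAAAAAAAAAAAAAAAAAAAAAAAAAAAAAAAAAAAAAAAAAAAAAAAAAAAAAAAAAAAAAAAAAAAAAAAAAAAAAAAAAAAAAAAAAAAAAAAAAAAAAAAAAAAAAAAAAAAAAAAAAAAAAAAAAAAAAAAAAAAAAAAAAAAAAAAAAAAAAAAAAAAAAAAAAAAAAAAAAAAAAAAAAAAAAAAAAAAAAAAAAAAAAAAAAAAAAAAAAAAAAAAAAAAAAAAAAAAAAAAAAAAAAAAAAAAAAAAAAAAAAAAAAAAAAAAAAAAAAAAAAAAAAAAAAAAAAAAAAAAAAAAAAAAAAAAAAAAAAAAAAAAAAAAAAAAAAAAAAAAAAAAAAAAAA/+AAAAAAAAAAAAAA/+AAAAAAAAAAAAAA/4AAAAAAAAAAAAAA/wAAAAAAAAAAAAAA/wAAAAAAAAAAAAAA/gAAAAAAAAAAAAAA/AAAAAAAAAAAAAAA/AAAAAAAAAAAAAAA/wAAAAAAAAAAAAAA/wAAAAAAAAAAAAAA/4AAAAAAAAAAAAAA+cAAAAAAAAAAAAAAAMAAAAAAAAAAAAAAAMAAAAAAAAAAAAAAAGAAAAAAAAAAAAAAAAAAAAAAAAAAAAAAAAAAAAAAAAAAAAAAAAAAAAAAAAAAAAAAAAAAAAAAAAAAAAAAAAAAAAAAAAAAAAAAAAAAAAAAAAAAAAAAAAAAAAAAAAAAAAAAAAAAAAAAAAAAAAAAAAAAAAAAAAAAAAAAAAAAAAAAAAAAAAAAAAAAAAAAAAAAAAAAAAAAAAAAAAAAAAAAAAAAAAAAAAAAAAAAAAAAAAAAAAAAAAAAAAAAAAAAAAAAAAAAAAAAAAAAAAAAAAAAAAAAAAAAAAAAAAAAAAAAAAAAAAAAAAAAAAAAAAAAAAAAAAAAAAAAAAAAAAAAAAAAAAAAAAAAAAAAAAAAAAAAAAAAAAAAAAAAAAAAAAAAAAAAAAAAAAAAAAAAAAAAAAAAAAAAAAAAAAAAAAAAAAAAAAAAAAAAAAAAAAAAAAA="/>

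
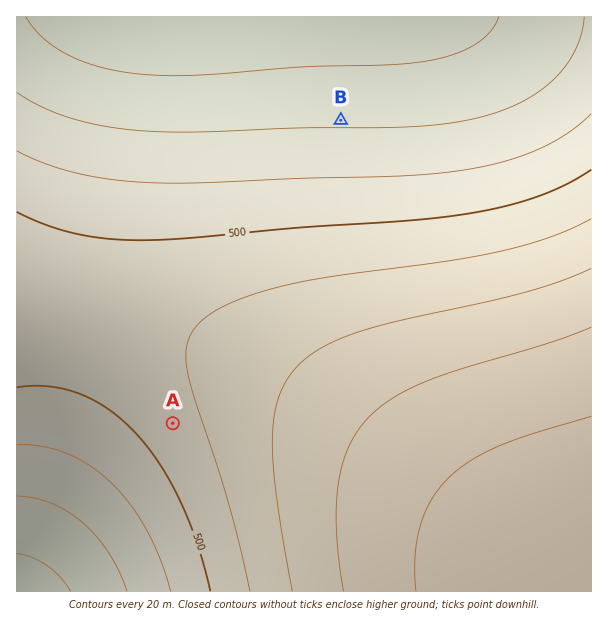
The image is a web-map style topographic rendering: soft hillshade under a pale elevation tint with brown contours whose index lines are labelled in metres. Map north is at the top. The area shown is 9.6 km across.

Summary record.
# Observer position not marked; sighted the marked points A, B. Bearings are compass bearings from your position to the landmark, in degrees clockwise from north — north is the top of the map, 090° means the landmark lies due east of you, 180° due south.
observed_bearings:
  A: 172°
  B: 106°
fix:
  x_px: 121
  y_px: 57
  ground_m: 435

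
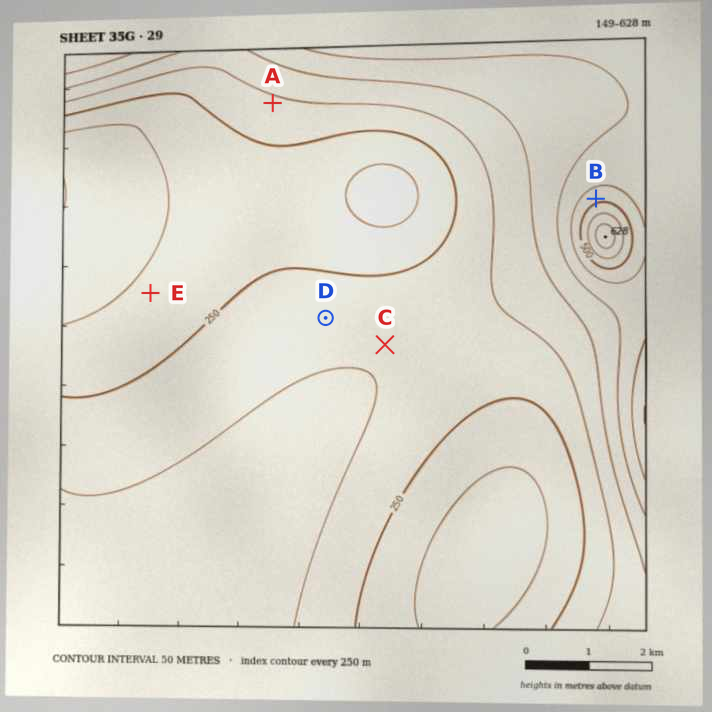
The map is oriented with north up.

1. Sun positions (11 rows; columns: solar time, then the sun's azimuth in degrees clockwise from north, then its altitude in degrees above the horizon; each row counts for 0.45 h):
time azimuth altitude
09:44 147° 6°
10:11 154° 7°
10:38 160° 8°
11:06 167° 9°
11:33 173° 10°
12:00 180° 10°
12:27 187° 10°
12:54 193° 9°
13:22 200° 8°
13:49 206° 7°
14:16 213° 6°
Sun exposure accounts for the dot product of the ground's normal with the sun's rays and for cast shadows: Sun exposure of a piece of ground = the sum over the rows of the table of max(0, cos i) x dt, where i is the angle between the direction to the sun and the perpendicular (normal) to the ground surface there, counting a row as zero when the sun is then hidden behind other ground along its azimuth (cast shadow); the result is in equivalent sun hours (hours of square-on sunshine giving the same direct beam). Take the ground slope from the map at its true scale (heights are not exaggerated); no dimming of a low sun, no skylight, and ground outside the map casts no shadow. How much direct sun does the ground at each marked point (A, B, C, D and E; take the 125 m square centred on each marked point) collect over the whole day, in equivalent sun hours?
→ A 1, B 0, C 0.6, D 0.6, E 0.6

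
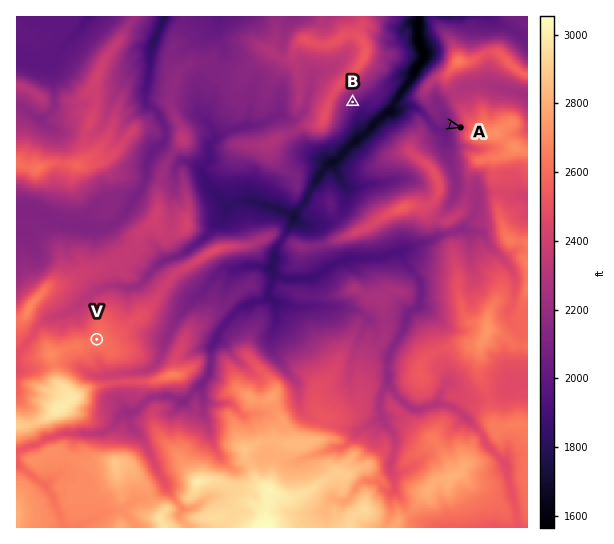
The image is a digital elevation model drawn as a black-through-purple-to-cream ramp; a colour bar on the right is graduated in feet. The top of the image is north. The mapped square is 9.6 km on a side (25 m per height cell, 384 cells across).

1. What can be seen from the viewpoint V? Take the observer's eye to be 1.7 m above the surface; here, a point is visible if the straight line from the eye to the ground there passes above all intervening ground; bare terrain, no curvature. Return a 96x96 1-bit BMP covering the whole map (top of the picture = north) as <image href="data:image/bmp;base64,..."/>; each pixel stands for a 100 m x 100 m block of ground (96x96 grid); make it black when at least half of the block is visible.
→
<image width="96" height="96" href="data:image/bmp;base64,Qk2+BAAAAAAAAD4AAAAoAAAAYAAAAGAAAAABAAEAAAAAAIAEAAATCwAAEwsAAAIAAAAAAAAA////AAAAAAAAAAABAAYAAAAAAAAAAAABAAYAAAAAAAAAAABxgAYAAAAAAAAAAAA4AAYAAAAAAAAAAAA+AA4AAAAAAAAAAAA/AB4AAAAAAAAAAAAfgB4AAAAAAAAAAAAfgA8AAAAAAAAAAAB/wP8AgAAAAAAAAADz//8AYAAAAAAAAAH///wAMAAAAAAAAAP//9AAAAAAAAAABP+//+AAAAAAAAAAB/8//+AAAAAAAAAAA/8/P+AAAAAAAAAAAfg///AAAAAAAAAAAAB/5/+/AAAAAAAAAAB/w/++AAAAAAAAAAByA//wAAAAAMAAAAAAA9/AAAAAAdwAAAAAAYPAAAAAA84AAAAAAAAAAAAAA84AAAAAAAAAAAAAD84AAAAAADAAAAAAB4cAAAAAAHEAAAAQAYAAPAAAAPOAAABwAQAAfgAAAPOAAADwAQAR+ABAAMOAAADwAgAD8AA4AMcAAADwBgABwAAPAYwAMADwBgABgAABgBgAMADwDgABAAAAABgAeAD4PgABAAAAADAAeAD8PgADCAAAAAAAfAD//gACHwAAAAAAPAB//gAEHwAAAAAADgB//wDEAQAAAAAAAgw//wDkAQAAAAAAARw//4D4AAAAAAAAARwf/4B8AAAAAAAAABwP/4A+AAAAAAAAADgD84A/gAAAAAAAAHgD8YAfwAAAAAAAAPgD8cAP4AAAAAAAAfwD4MAH8AAAAAAAAz8D4OED8AAAAAAAAgQD4GEB+AAAAAAAAAAD4GEAPAAAAAAAAAAH4GMADAAAAAAAAAAP4GMADAAAwAAAAAAf4EcAAAAAeAAAAAAPwA8AAAAAHgAAAAAPwB8AAAAAAfAAAAAPwD8AAAcYAAAAH+APwDkAAAf/AAAAH/5/wHAAAAP/gAAAD+H/wHAAAAD3AAAAA+D/z/AAAADnAAAAAfj9h+AAAABiAAAAAP/4QeAAAABgAAAAAP+YAOAB+AAAAAAAAH+AAEAH/AAAAAAAAHsAAMA//gAAAAAAABEAAMD//4AAAAAAAAOAAPj///AAAAAAAAfeAP////wAAAAAAB/+ANP///wAAAAwAD/+AAPv//gAAAHgAD/8A/8Dg/wAAAfAAB/4B/8AAn4AAAeAAA/wBv8AAB8AAAeAAA/AAD8AAA8DAAeAAAfAA/wAAA/HAAHAgAPAD/gAAAfmAAAf8AHAD8AAAAPmAAAP4ABADwAAAAAGAAAHwAAADwAAAAAMAAAHwAAAGwAAAAAMAAADwAAAEwAAAAAYAGALwCAEcwAAAAAYAPAf4DAE4gAAAAAYAPwd4BgJ4AAAAAAcAP4d8AAJwAAAAAAcAP8c+AAPwAAAAAAeAP/c/AAPgAAAAAAfAP/4xgAP/48AAAAfAP/49wAH//4AAAAdgH/7/4AH//wAAAAYAH///4AD4PAAAAAYAH+//8AB4GAAAAAMAH8f/8ABwEAAAAAEAHwf/8ABwAAAAAAAAHAeD4ABwAAAAAAAAAAAAwABgAAAAAAAAAAAAAAAAAAAAAAAAAAAAAAAAAAAAAAAAAAAAAAAAAA="/>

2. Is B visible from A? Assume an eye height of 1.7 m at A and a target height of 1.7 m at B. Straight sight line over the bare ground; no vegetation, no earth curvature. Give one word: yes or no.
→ yes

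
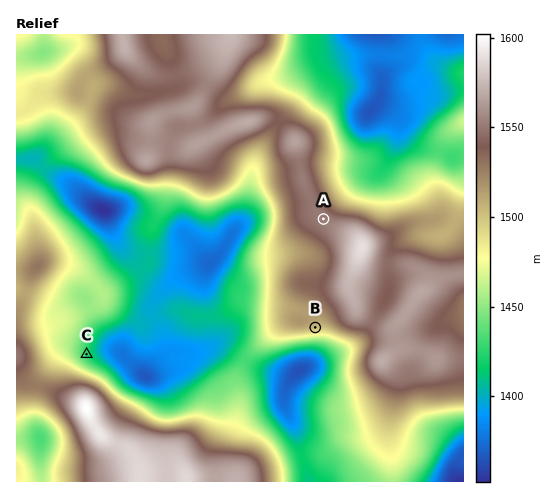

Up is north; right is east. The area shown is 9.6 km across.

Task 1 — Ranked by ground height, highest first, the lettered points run A B C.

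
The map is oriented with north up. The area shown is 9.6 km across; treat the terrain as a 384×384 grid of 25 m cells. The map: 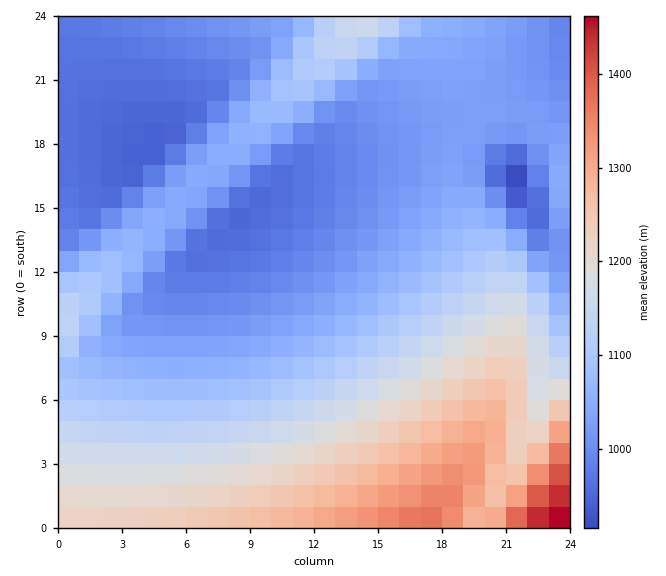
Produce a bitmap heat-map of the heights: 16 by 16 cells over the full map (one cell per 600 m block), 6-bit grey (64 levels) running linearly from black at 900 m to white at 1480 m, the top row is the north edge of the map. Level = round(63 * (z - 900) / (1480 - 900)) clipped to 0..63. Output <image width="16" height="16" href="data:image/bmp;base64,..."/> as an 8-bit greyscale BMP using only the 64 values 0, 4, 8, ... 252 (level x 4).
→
<image width="16" height="16" href="data:image/bmp;base64,Qk02BQAAAAAAADYEAAAoAAAAEAAAABAAAAABAAgAAAAAAAABAAATCwAAEwsAAAABAAAAAAAAAAAAAAEBAQACAgIAAwMDAAQEBAAFBQUABgYGAAcHBwAICAgACQkJAAoKCgALCwsADAwMAA0NDQAODg4ADw8PABAQEAAREREAEhISABMTEwAUFBQAFRUVABYWFgAXFxcAGBgYABkZGQAaGhoAGxsbABwcHAAdHR0AHh4eAB8fHwAgICAAISEhACIiIgAjIyMAJCQkACUlJQAmJiYAJycnACgoKAApKSkAKioqACsrKwAsLCwALS0tAC4uLgAvLy8AMDAwADExMQAyMjIAMzMzADQ0NAA1NTUANjY2ADc3NwA4ODgAOTk5ADo6OgA7OzsAPDw8AD09PQA+Pj4APz8/AEBAQABBQUEAQkJCAENDQwBEREQARUVFAEZGRgBHR0cASEhIAElJSQBKSkoAS0tLAExMTABNTU0ATk5OAE9PTwBQUFAAUVFRAFJSUgBTU1MAVFRUAFVVVQBWVlYAV1dXAFhYWABZWVkAWlpaAFtbWwBcXFwAXV1dAF5eXgBfX18AYGBgAGFhYQBiYmIAY2NjAGRkZABlZWUAZmZmAGdnZwBoaGgAaWlpAGpqagBra2sAbGxsAG1tbQBubm4Ab29vAHBwcABxcXEAcnJyAHNzcwB0dHQAdXV1AHZ2dgB3d3cAeHh4AHl5eQB6enoAe3t7AHx8fAB9fX0Afn5+AH9/fwCAgIAAgYGBAIKCggCDg4MAhISEAIWFhQCGhoYAh4eHAIiIiACJiYkAioqKAIuLiwCMjIwAjY2NAI6OjgCPj48AkJCQAJGRkQCSkpIAk5OTAJSUlACVlZUAlpaWAJeXlwCYmJgAmZmZAJqamgCbm5sAnJycAJ2dnQCenp4An5+fAKCgoAChoaEAoqKiAKOjowCkpKQApaWlAKampgCnp6cAqKioAKmpqQCqqqoAq6urAKysrACtra0Arq6uAK+vrwCwsLAAsbGxALKysgCzs7MAtLS0ALW1tQC2trYAt7e3ALi4uAC5ubkAurq6ALu7uwC8vLwAvb29AL6+vgC/v78AwMDAAMHBwQDCwsIAw8PDAMTExADFxcUAxsbGAMfHxwDIyMgAycnJAMrKygDLy8sAzMzMAM3NzQDOzs4Az8/PANDQ0ADR0dEA0tLSANPT0wDU1NQA1dXVANbW1gDX19cA2NjYANnZ2QDa2toA29vbANzc3ADd3d0A3t7eAN/f3wDg4OAA4eHhAOLi4gDj4+MA5OTkAOXl5QDm5uYA5+fnAOjo6ADp6ekA6urqAOvr6wDs7OwA7e3tAO7u7gDv7+8A8PDwAPHx8QDy8vIA8/PzAPT09AD19fUA9vb2APf39wD4+PgA+fn5APr6+gD7+/sA/Pz8AP39/QD+/v4A////AIiMjJCUmJyksLjEzLyo1PB8fHyAgISMlJyksLzApKjccGxsbHB0eICIkJyotKyQuGBgXFxcYGRsdICIlKCojJRUUExMTExUWGBseISQmIx4VEA8PDw8REhQXGRwfIiIZGBEMCwsMDQ8RExYYGx4eFRYUDQkJCQoMDRASFRgaGhEOExELBwcICQsNEBIUFhIMCAsQDwkGBggKCw4QEhIJCwcGCQ8PCQYHCQoMDg8LBA0HBQUJDw8LBwkKDA0OCQYOBgYFBQkQEQ0KCwwNDg0NDQcGBgYHCxIUEAwNDg4ODQwHBwcICAoOFhcTDw8PDg0LCAgJCgsMDRIZGxYREA8NCg="/>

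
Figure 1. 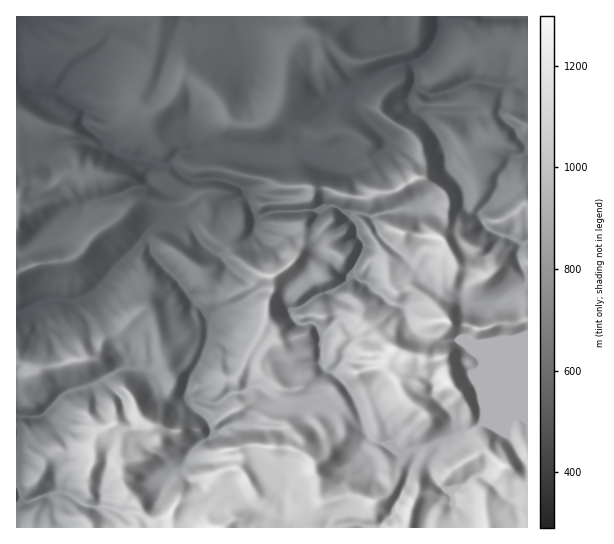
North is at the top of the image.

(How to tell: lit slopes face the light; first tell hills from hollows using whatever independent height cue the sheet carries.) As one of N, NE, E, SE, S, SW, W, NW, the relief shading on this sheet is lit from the W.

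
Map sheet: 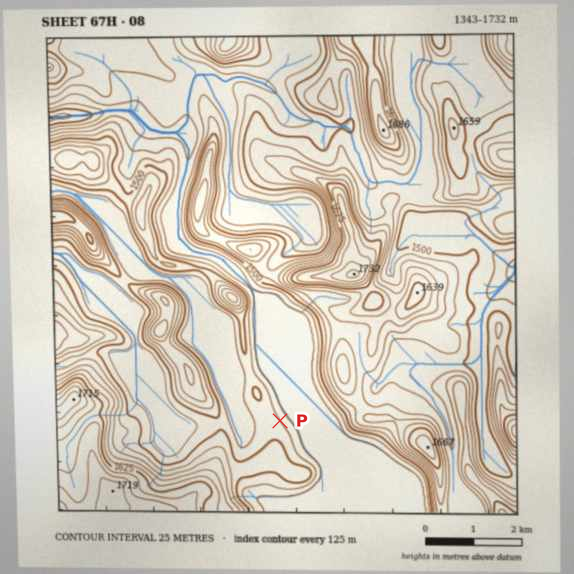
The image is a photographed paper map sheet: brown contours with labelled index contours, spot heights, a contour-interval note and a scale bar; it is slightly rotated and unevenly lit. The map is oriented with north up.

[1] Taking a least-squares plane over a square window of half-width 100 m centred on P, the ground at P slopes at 8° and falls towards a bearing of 57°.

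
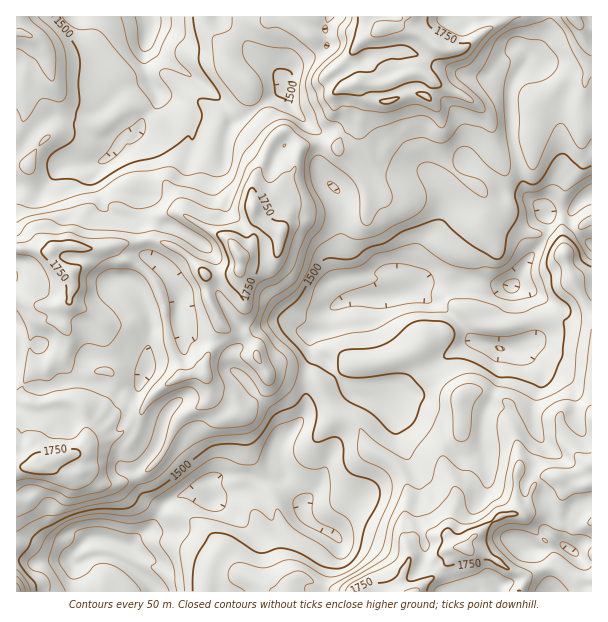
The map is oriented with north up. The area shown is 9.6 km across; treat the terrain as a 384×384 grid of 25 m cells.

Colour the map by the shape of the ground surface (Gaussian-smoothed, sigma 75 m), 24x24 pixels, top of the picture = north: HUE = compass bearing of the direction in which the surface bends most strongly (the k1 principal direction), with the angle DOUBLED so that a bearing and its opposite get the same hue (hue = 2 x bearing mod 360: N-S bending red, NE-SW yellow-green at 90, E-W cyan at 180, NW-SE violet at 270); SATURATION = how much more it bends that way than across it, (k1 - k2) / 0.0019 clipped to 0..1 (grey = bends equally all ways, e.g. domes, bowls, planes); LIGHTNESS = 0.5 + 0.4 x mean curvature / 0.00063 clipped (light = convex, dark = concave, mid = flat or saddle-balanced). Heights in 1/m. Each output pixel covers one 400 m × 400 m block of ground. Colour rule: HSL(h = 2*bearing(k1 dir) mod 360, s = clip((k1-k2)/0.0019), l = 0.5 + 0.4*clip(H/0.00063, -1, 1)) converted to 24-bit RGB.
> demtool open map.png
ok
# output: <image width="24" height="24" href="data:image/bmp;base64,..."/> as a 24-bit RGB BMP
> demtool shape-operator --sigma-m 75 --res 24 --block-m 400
<image width="24" height="24" href="data:image/bmp;base64,Qk32BgAAAAAAADYAAAAoAAAAGAAAABgAAAABABgAAAAAAMAGAAATCwAAEwsAAAAAAAAAAAAAmByscaDFOCdft5eid7yBXhFXOmOMytijk2KljrnMd5nD0bPVcb/nEZrF99TwzV/Q38QM9i3gc4dKWFMiAO4l/5T3J2nOeNzeUTAUZ3AmH0tEfbNYfjBIjziMTKuzkbWTk7qUcrKPS211q8ZglGE/DxgkYWcgkSwq7c2AuS+r68nvnvr5MvPTKQoRrfFPLQYdkltFmGQgGycMKCYLXlocInhCUJtQdr6XotDDiTZedoVWYsNYaxskJg8iT6l0Zqy93cGLZLPTUeXo/8zeKwgQG843oSl+TWTJs5HDyyWt1X+zQ52Wh9uoK7GNIKteWK41PhsZl6tqsZ51eTI4fEKRkLqyMWdeTJJNyLdmbXdRrq81EF1N/8z5tYDcqD2MK24/ehUtTLrR3ePuw+TzpnjryHSvOpNKHUYcOms+eYdFdKZYkDtuO2xdsoJtXVJDMXs8mMZfinphxsiVJitS46BNmTW2orPdpGfIsLTpysPtvKPauYxwRyNNZYbOzo7Ci2GiNWBcnLZuMYV2pUuzc7B4REaNsarNmufgckKFpLiIgWQ/PDJggN5nW77Ofx5CfLngXqCMYnVFomxFxm2Zg2yxSIyT02aFp0ySr1WqmMpjIGZLHFpQ25apOYWFntybSkRuZ1x8oGNy07eTLTVpm92KTxtMmdBidzcvsE9GsFuabLx7inOhWV2g3GNvEmRY3X7Hb8jK4N3uwjWxK3RnMZhDo9/LsIVfYT5ZVl5mhFV939qoK0NgtNGWIz+y3tzvRieku4M7VoIsnZZEhFNFTZ1KgAD2/5TuFNA4eOG1UhVG+NSvPHKubOHYhDI8ZVIuUFg6T25MQKug6dXnq8jnbpzHWzZqcGQ5ay9VvsaCxIy6S5ZwoKxmnHRkFiYzmNlY6KHbjhtSViC40PvYj5/WRCSPqVTDwrrku6LhbsC6NYBEQq87lYJPbzhGg0Jmbld4e2GEuWZCe288mcBnfJtskod4KTVmoNl7b0c553BWFu1+idJqZCQrIUVkXrBcfXRij2iRxqC+y7HTRZclYRgHY5oaKl4ySGpSZWiElNCFm4LLkcVZdL3Cj4KnQR9qbu0/dS110P+d/8Q6Mz0WUGAuQoJwSoxsZaSPUpObisKqwj973lHQqc3hnJ7kpH/hckK9MahRtXaPdUJr7vS2J0VJfE1JzacbkSKzxMIglgxf9/vQZiNWbr1iJlVOZ3ZCbnk0TWgrREwgbH47g5w3rbAmGicMNxAVyFVcqPKoXVckR9lN8Z12bSVVH8iQJutsRRI0zf7uYQCU+vXRw3nlo8ykNyt1hE07S5E6TF82c1pWdl5IsKFUvkE4LsN4Czhl5vCzmPe8sKT91N/0u8Xz0cP3wafyg1v3yvv+MwAIQ//0+8W8xCyQ2LKTLCpjYmmxxHCKXZx9O21peLO1o2akmsywyX+xB1uAzP/OvgAfZtGKxVaAnkw6ams4YFQsg2EtwgBizvr8I7Ch4wAZatGq24yxkKDUIiaD3LrEvIzHdZa4PIqFbYGUsaySysKjHpOWboEQuyfsaGMfOGMkS69Tv2POvI+lSllrd9ONnnJ+PyRq+vjLpk2ttsWGPjK3OBlAt8qDg4abo6G2aEeRZoF+jbqFz6NPLgkVSsYyE0oIz9+0KmNKcnc7EzYczph7gm/CvaV3f0JHGSw5xNltyDRm9eXGJAsoZp88eLBpfpdlcV1MdkpdZa6SkURWvW7F5bDMKUVu3IGYu6NQvGKfWZ6XUIRYLGQtcGVEl3xQfFRpLkGMSaVu8ImEpelxQgDp3LTLlZd0j3dtdlhytKVcMVVOiapuK0ei08KjTC+DrcyWjaBXsqBQUWCVrXy5VYqSSYp2i3KaY2mItYhdMXQ8XdyA+TyqMwQUnq40mHFOenI8YGRFsdhsSStond2JER1jwreSVkmKwsGXpHhywaRgTKypU2Ztf7Z/P3GjfVRIfLm3eyRFscd8JaQ0LAcsv2qQ5a+3a7S6rp3YZVLPpfCOm93/kc70JRVdvrqidFiVuaN0mlZw1urDQT1wdH2RlL6mXSWzc8ORVRc3ksycteG+gDRrChopx9jzj+zeunbXnnO3hHa+xuxxLycEVGIlQGSHUn5anlKCsmBTVapXzO/OSjyif6Ogh7ppDAopxnmYd1CptdGkiUJEfUJMOkhZApsYyAsg13UoWHAuY1Qu8Zz53sz/J6xvJ1E8YEI/W0Vj1dNVt/XiiH6zWyd3sI96qZ5/Cg4pmGhKz8l4Ua1/pk+JmZS5e7DJPb7BF0i18sKz0MPxeeW6K7xLOxog/8zpqhjaPYtQLhE80P/M"/>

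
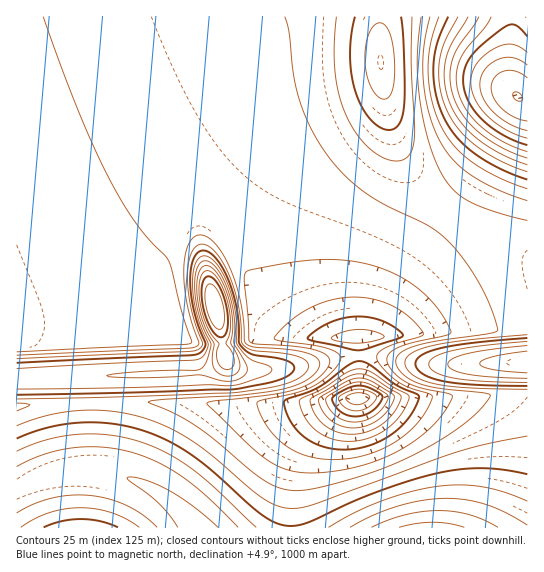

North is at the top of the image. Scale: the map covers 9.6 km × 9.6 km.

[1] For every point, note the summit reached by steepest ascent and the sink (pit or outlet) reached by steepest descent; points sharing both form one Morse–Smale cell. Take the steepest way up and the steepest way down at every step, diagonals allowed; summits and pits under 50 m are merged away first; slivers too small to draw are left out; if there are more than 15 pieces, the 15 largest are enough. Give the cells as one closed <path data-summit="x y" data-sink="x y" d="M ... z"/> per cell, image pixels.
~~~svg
<path data-summit="381 62" data-sink="358 398" d="M379 16l-362 0-1 290 35-11 36-18 50-33 37-32 8-4 13-1 18 8 14 15 8 12 28 59 27 32 7 4 80-1 32-65 44-58-12-9-22-22-12-17-11-23-13-55z"/><path data-summit="214 305" data-sink="358 398" d="M195 207l-13 1-8 4-37 32-50 33-36 18-34 12-1 71 71-2 2 27 29-2 140 4 100-8 1-59-62-1-7-4-27-32-28-59-8-12-14-15z"/><path data-summit="431 527" data-sink="358 398" d="M527 396l-172 1-9 3-29 26-17 25-8 32-1 44 236 1z"/><path data-summit="198 527" data-sink="358 398" d="M347 399l-89 6-140-4-29 2 0 64 6 5 11 0 17 4 26 11 30 22 16 19 95 0 2-45 8-32 17-25z"/><path data-summit="381 62" data-sink="518 97" d="M513 16l-133 1 0 44 3 26 13 55 11 23 12 17 32 30 4-1 22-34 42-74 0-5-6-7-4-12z"/><path data-summit="214 305" data-sink="358 398" d="M454 213l-45 58-24 46-7 19 150-10 0-68-53-30z"/><path data-summit="527 362" data-sink="358 398" d="M527 327l-168 10 0 60 168-1z"/><path data-summit="198 527" data-sink="81 527" d="M94 471l-36 2-19 6-22 10-1 38 179 0-16-18-30-22-26-11z"/><path data-summit="214 305" data-sink="518 97" d="M527 16l-13 0-2 6-3 57 4 12 6 7-2 9-40 70-24 36 22 15 52 29z"/><path data-summit="198 527" data-sink="518 97" d="M87 403l-49 1-22 3 1 82 30-13 18-4 26-2z"/><path data-summit="214 305" data-sink="518 97" d="M87 376l-70 3-1 27 71-3z"/>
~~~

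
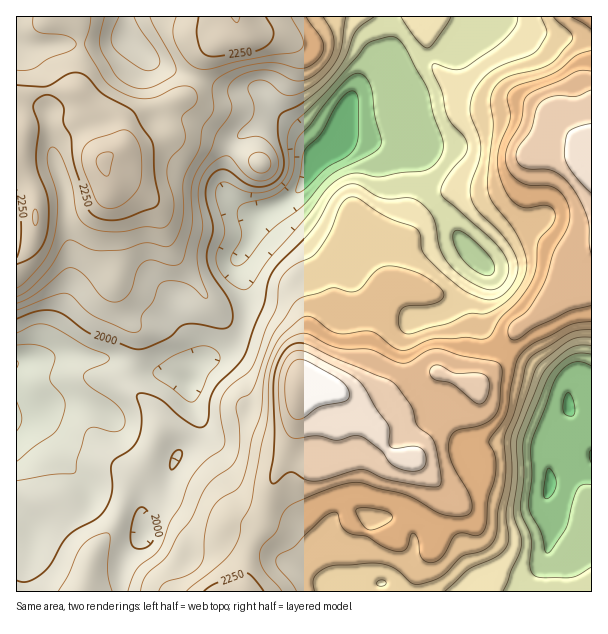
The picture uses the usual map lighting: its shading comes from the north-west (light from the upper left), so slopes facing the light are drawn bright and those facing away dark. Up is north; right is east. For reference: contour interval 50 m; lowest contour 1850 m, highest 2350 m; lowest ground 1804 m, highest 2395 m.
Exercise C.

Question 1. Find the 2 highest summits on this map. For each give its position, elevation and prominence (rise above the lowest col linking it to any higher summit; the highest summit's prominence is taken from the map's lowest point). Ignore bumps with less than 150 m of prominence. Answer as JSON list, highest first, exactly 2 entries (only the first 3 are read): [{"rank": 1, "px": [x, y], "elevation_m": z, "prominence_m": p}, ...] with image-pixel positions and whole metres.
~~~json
[{"rank": 1, "px": [302, 383], "elevation_m": 2395, "prominence_m": 591}, {"rank": 2, "px": [104, 161], "elevation_m": 2354, "prominence_m": 368}]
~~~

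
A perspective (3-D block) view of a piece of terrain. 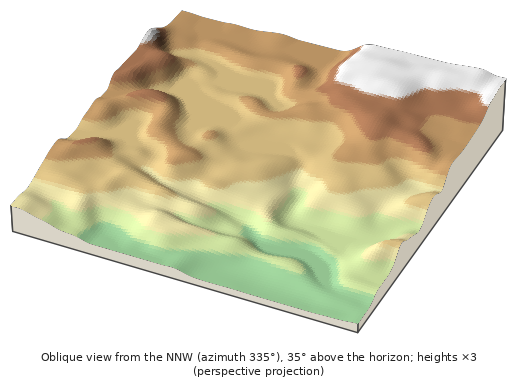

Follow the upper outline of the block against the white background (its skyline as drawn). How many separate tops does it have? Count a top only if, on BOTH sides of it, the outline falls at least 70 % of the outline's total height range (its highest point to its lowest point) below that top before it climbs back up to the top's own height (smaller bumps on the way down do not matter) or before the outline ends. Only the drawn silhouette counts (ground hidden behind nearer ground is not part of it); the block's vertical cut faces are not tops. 0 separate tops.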